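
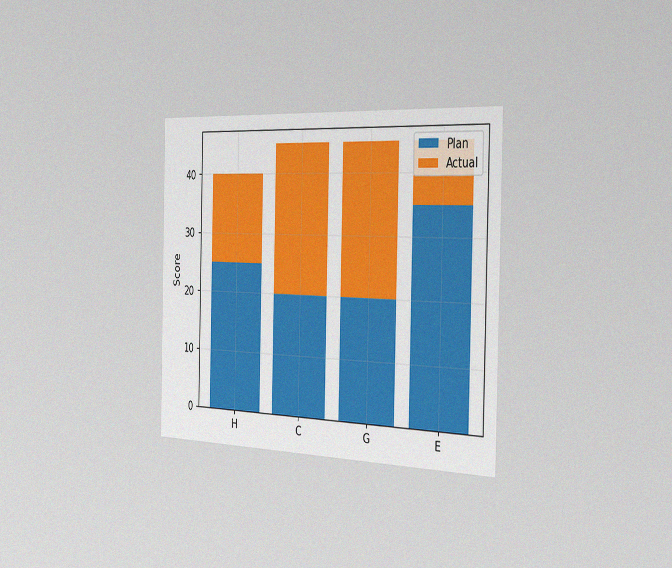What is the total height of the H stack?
40

The chart is viewed slightly from the right, with some photo noise. The H stack's top reaches 40 on the y-axis.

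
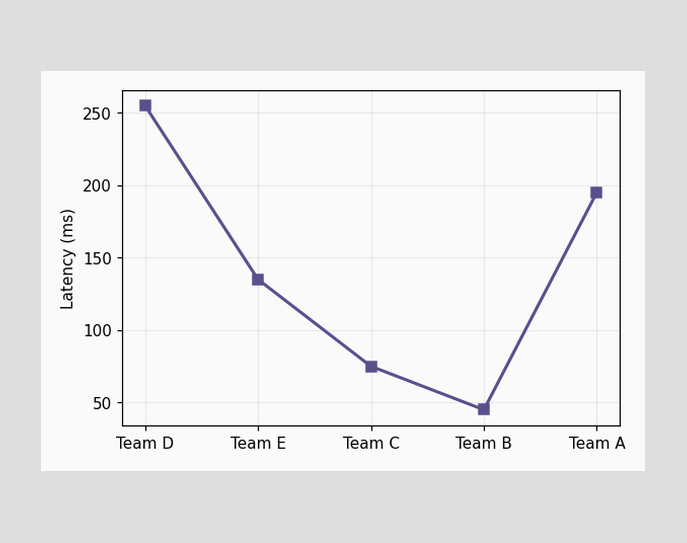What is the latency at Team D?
At Team D, the line is at 255ms.

255ms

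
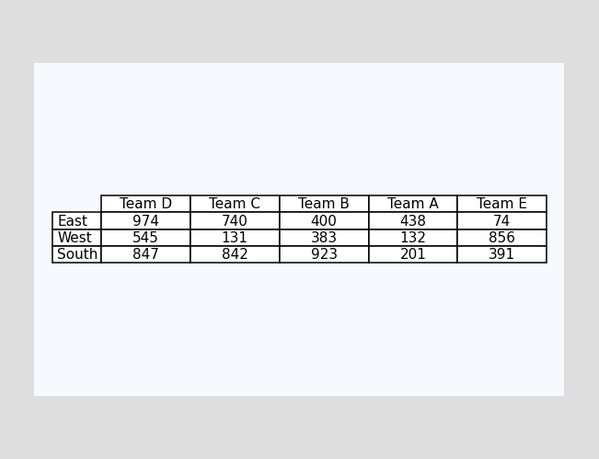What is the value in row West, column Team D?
The (West, Team D) cell reads 545.

545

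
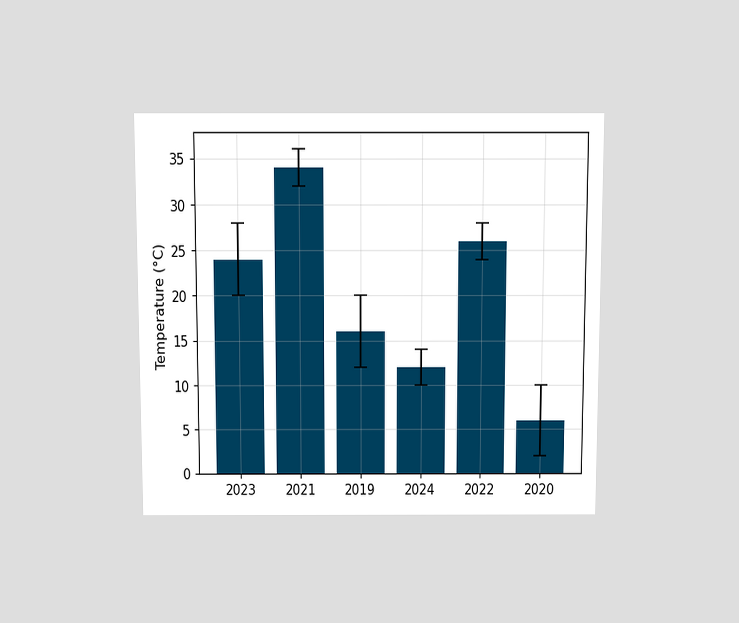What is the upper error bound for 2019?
The chart is viewed slightly from above. The 2019 bar's upper whisker reaches 20°C.

20°C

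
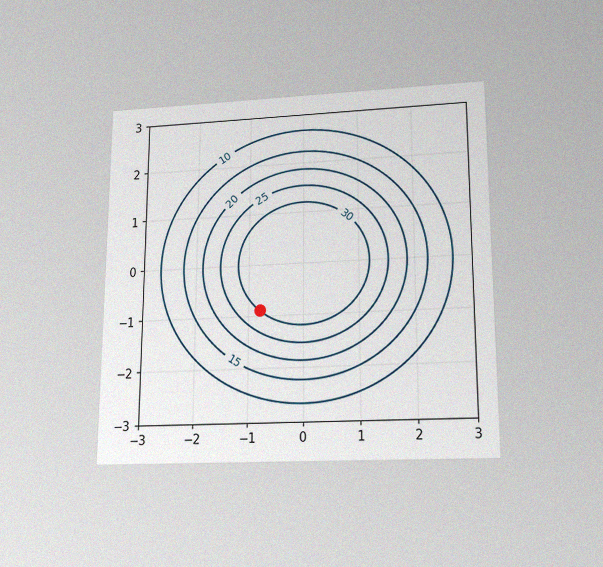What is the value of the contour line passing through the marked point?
The chart is viewed slightly from below, with some photo noise. The marked point sits on the contour labelled 30.

30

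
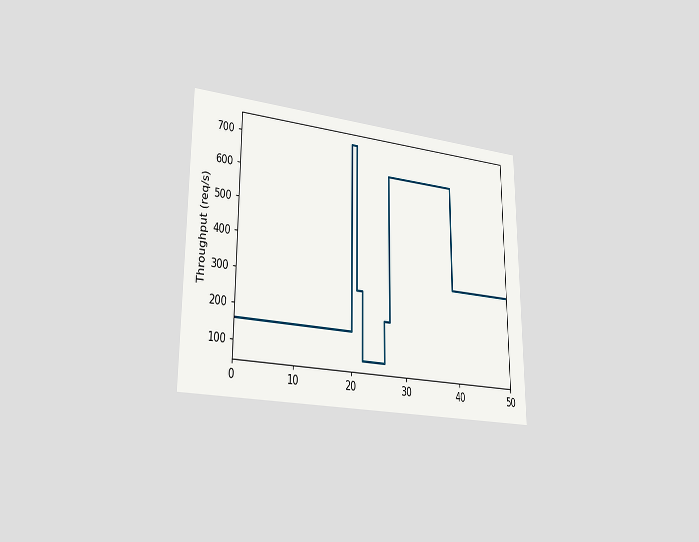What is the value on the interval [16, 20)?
The chart is viewed slightly from the left. On [16, 20) the step sits at 160req/s.

160req/s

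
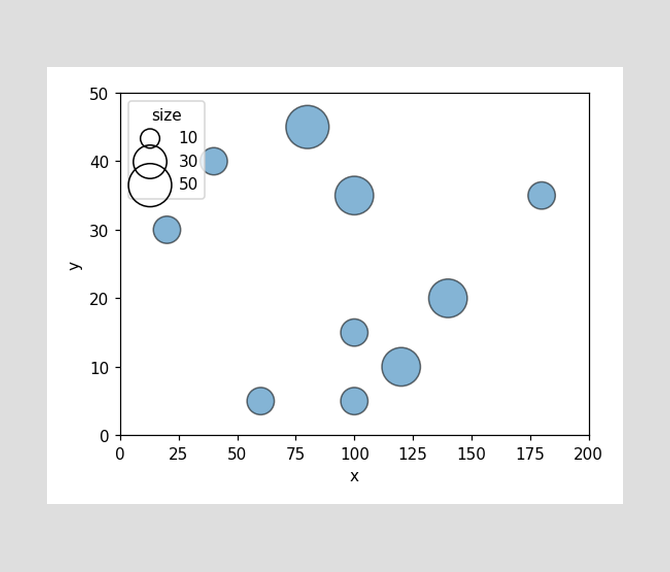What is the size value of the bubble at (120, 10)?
40

Matching the bubble at (120, 10) against the size legend gives 40.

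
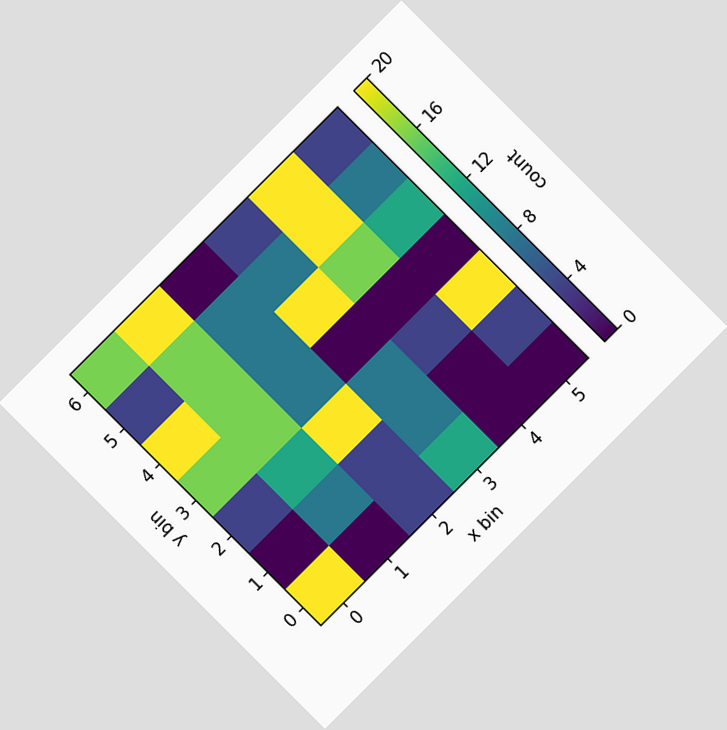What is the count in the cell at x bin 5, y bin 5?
8

The chart is tilted about 45° counter-clockwise. Matching the cell (5, 5) against the colorbar gives 8.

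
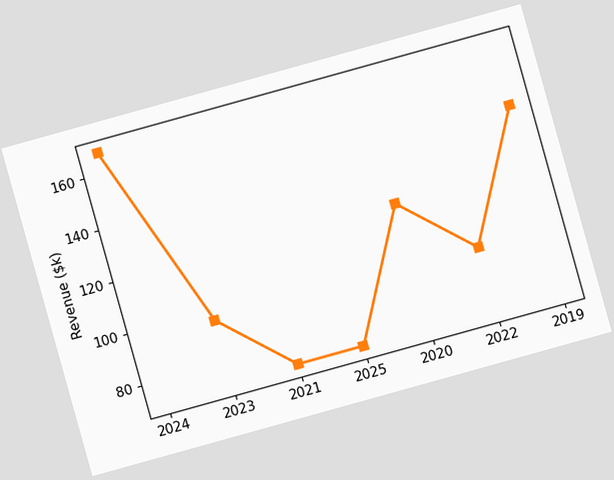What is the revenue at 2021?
$72k

The chart is tilted about 16° counter-clockwise. At 2021, the line is at $72k.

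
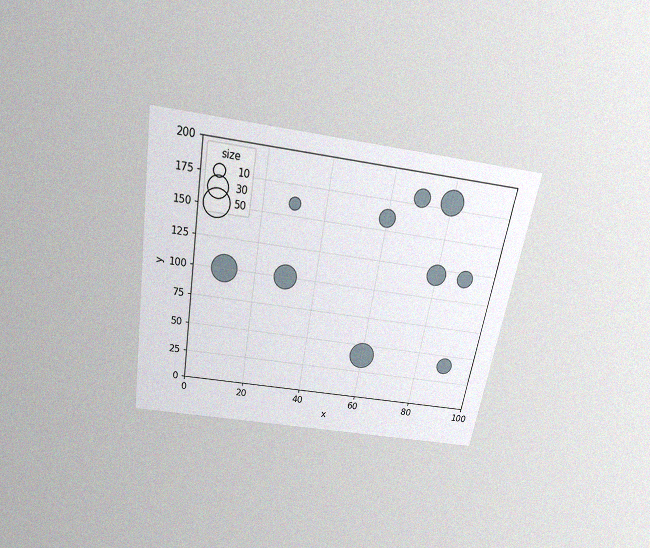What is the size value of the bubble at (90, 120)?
The chart is tilted about 10° clockwise and viewed slightly from above, with some photo noise. Matching the bubble at (90, 120) against the size legend gives 20.

20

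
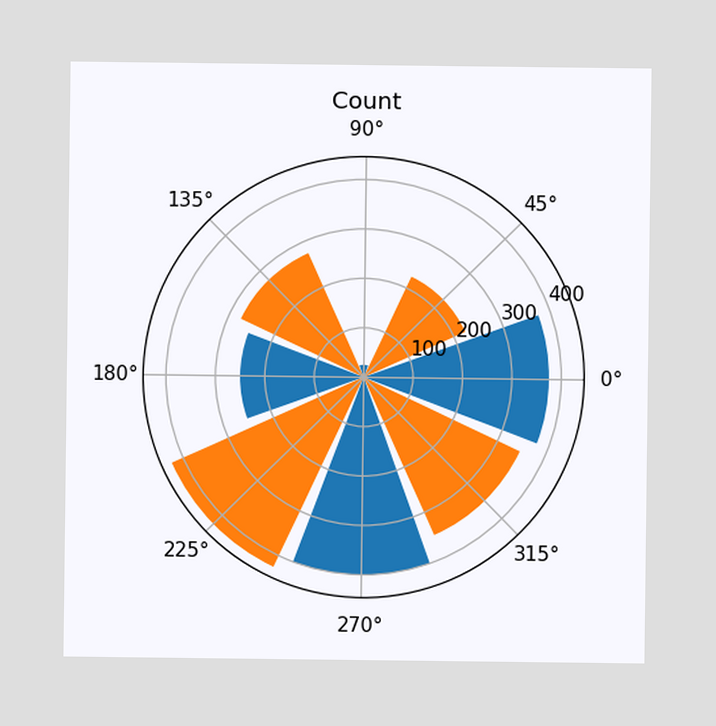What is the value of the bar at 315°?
The bar at 315° reaches 350 on the radial axis.

350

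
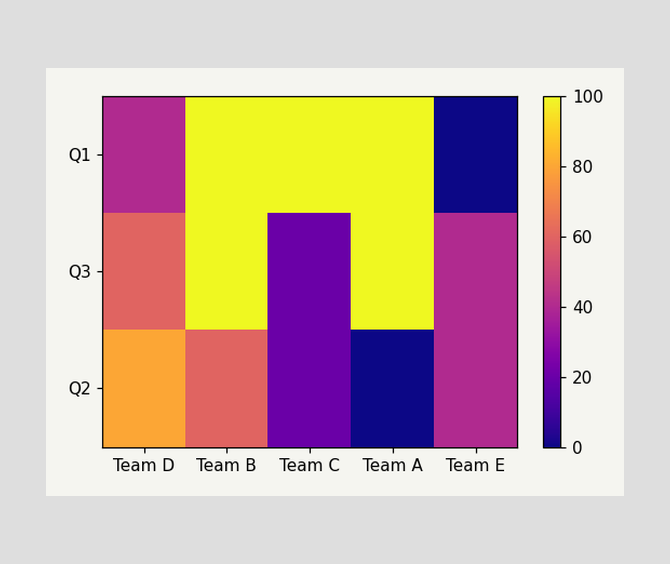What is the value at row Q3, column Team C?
Matching cell (Q3, Team C) against the colorbar gives 20.

20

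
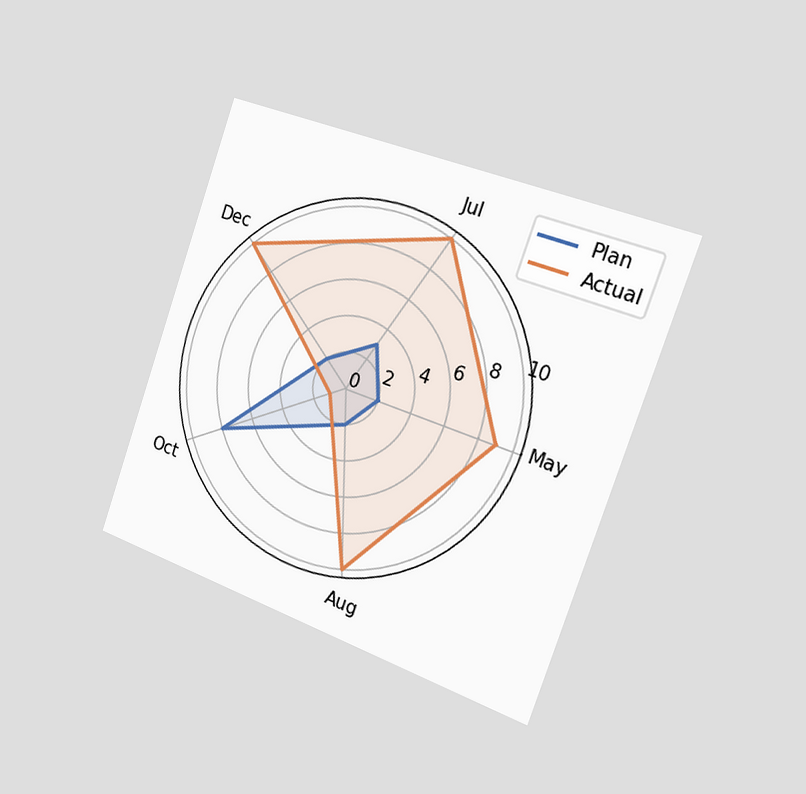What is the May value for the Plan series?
The chart is tilted about 19° clockwise and viewed slightly from the right. On the May axis, Plan reaches 2.

2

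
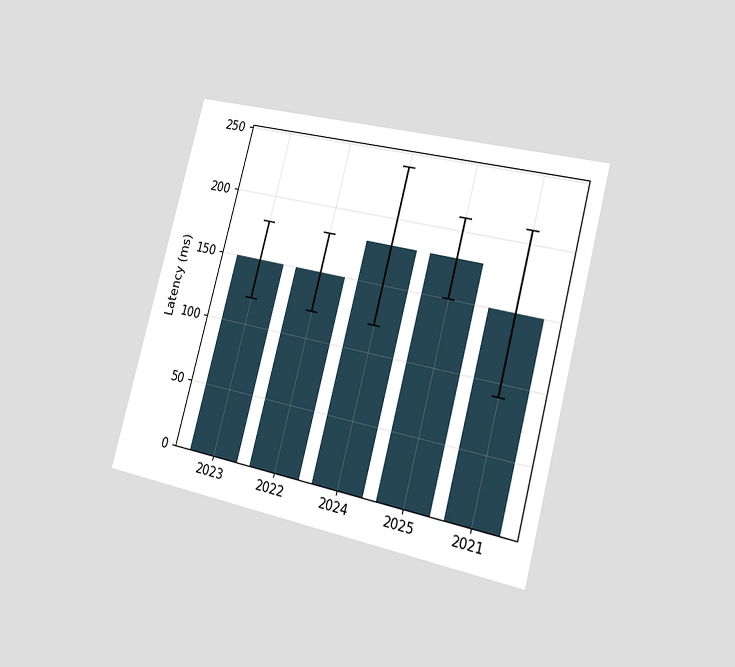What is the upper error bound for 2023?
The chart is tilted about 15° clockwise and viewed slightly from the right. The 2023 bar's upper whisker reaches 180ms.

180ms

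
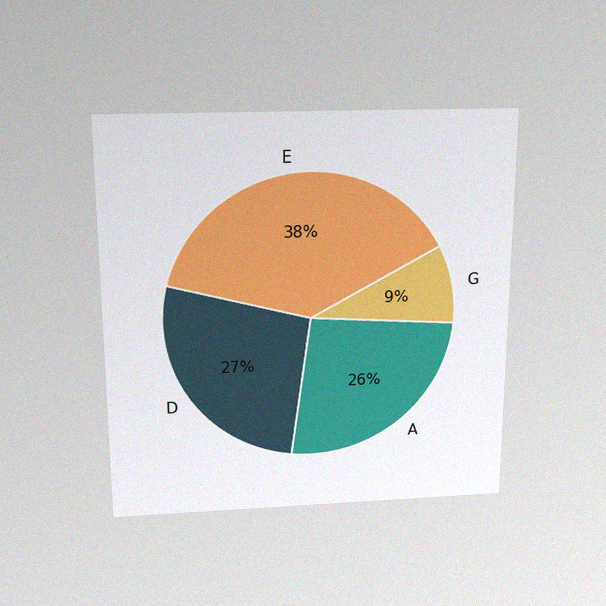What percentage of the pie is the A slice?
26%

The chart is viewed slightly from above, with some photo noise. The A slice takes up 26% of the pie.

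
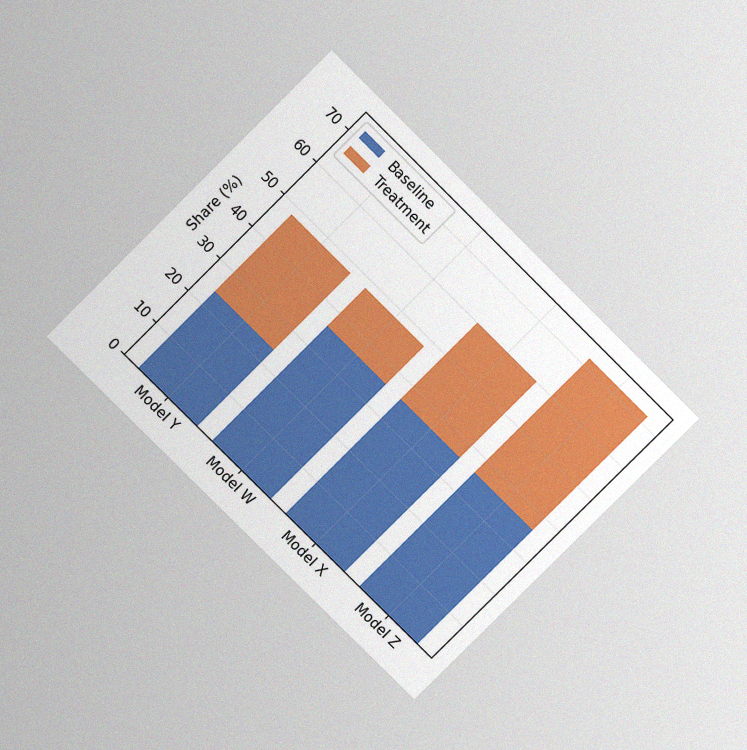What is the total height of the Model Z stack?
The chart is tilted about 45° clockwise and viewed slightly from above, with some photo noise. The Model Z stack's top reaches 72% on the y-axis.

72%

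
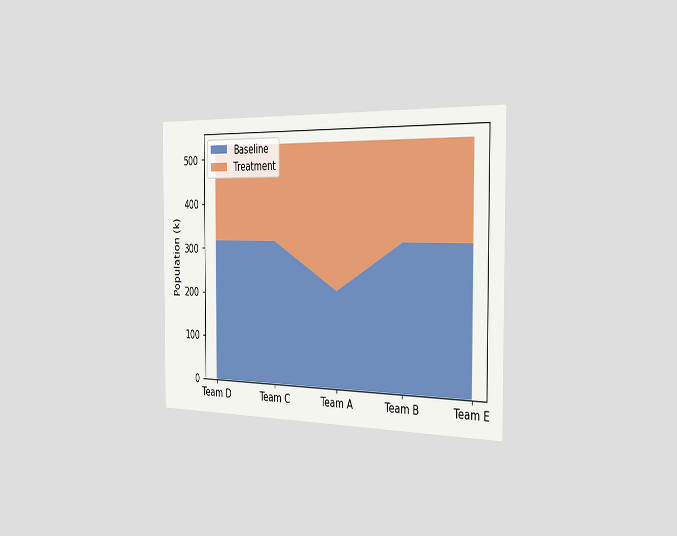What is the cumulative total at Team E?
530k

The chart is viewed slightly from the right. The stacked total at Team E reaches 530k.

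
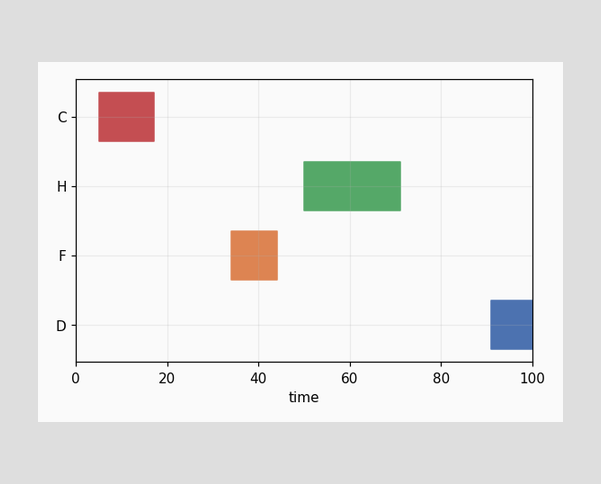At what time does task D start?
The D bar begins at t=91.

91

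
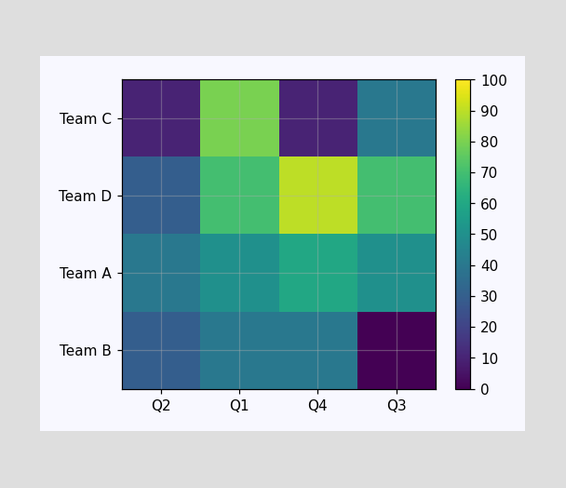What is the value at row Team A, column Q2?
40

Matching cell (Team A, Q2) against the colorbar gives 40.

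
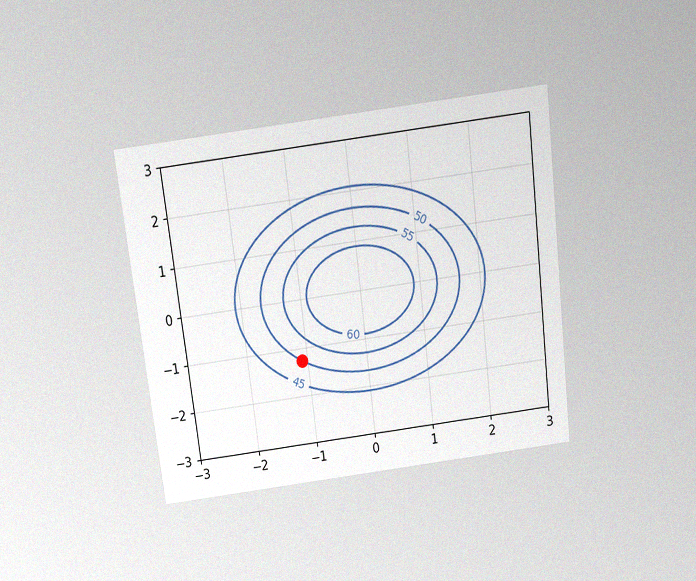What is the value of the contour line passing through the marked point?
50

The chart is tilted about 7° counter-clockwise and viewed slightly from above, with some photo noise. The marked point sits on the contour labelled 50.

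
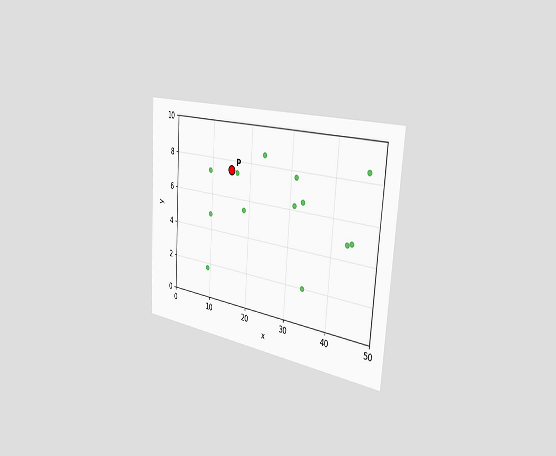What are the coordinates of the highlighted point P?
The chart is tilted about 4° clockwise and viewed slightly from the right. Following the gridlines from P to each axis, P sits at (15, 7.5).

(15, 7.5)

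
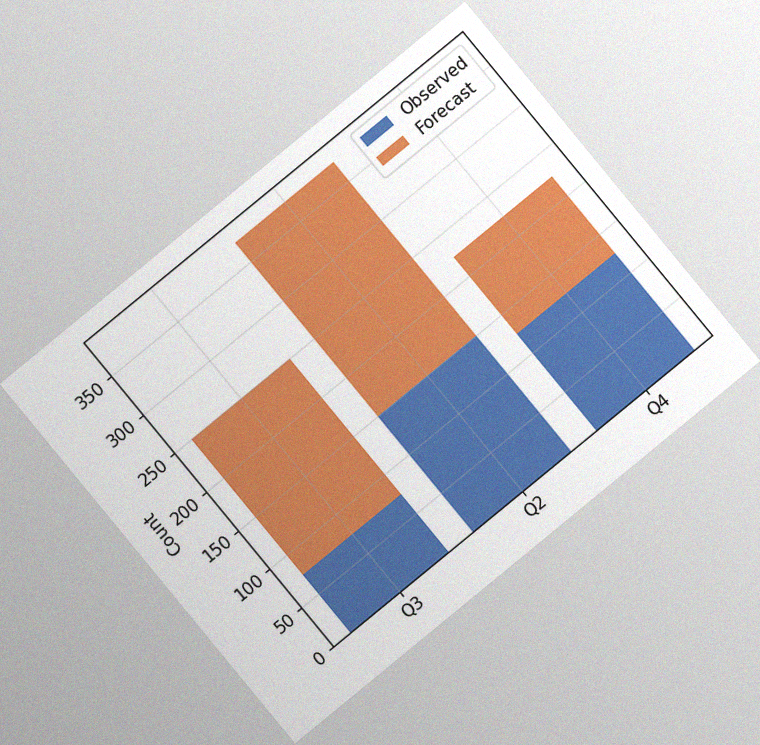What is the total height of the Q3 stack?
250

The chart is tilted about 39° counter-clockwise, with some photo noise. The Q3 stack's top reaches 250 on the y-axis.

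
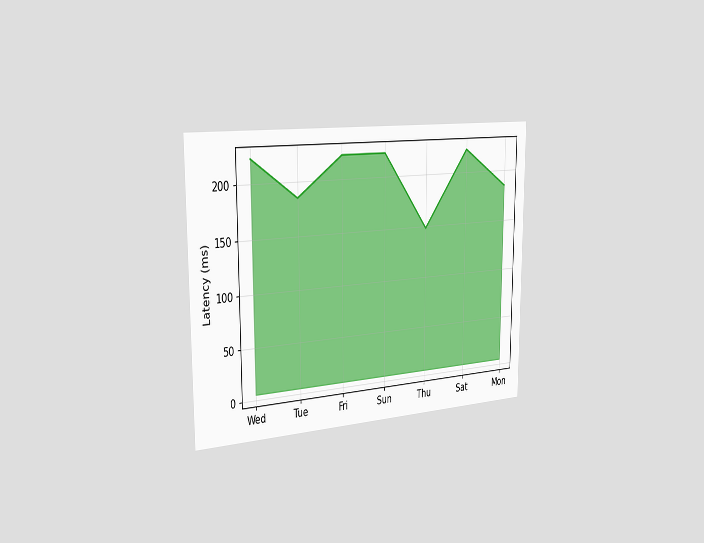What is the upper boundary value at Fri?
222ms

The chart is viewed slightly from the left. At Fri the upper boundary is at 222ms.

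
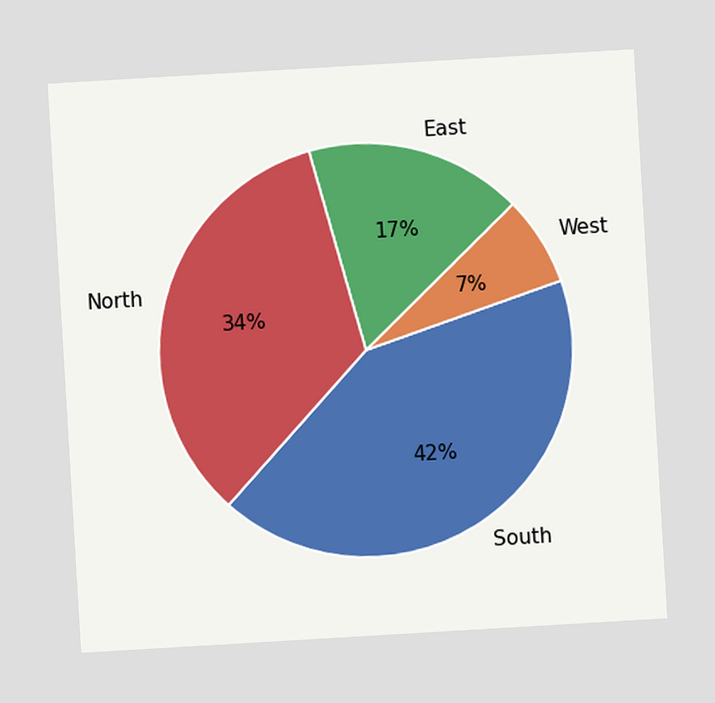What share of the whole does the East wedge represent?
17%

The chart is tilted about 3° counter-clockwise. The East slice takes up 17% of the pie.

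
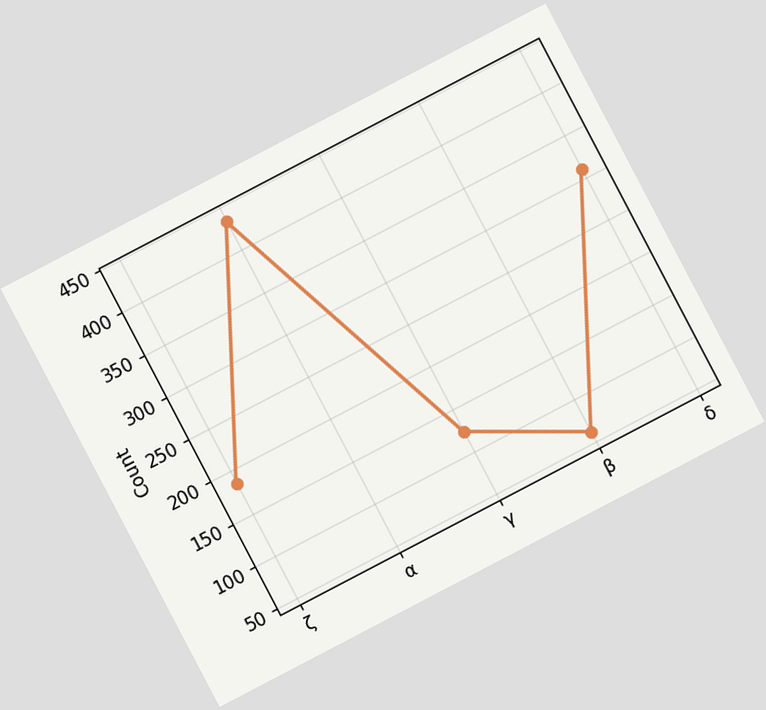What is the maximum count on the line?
The chart is tilted about 28° counter-clockwise. The highest point is at α, and reading across to the y-axis gives 434.

434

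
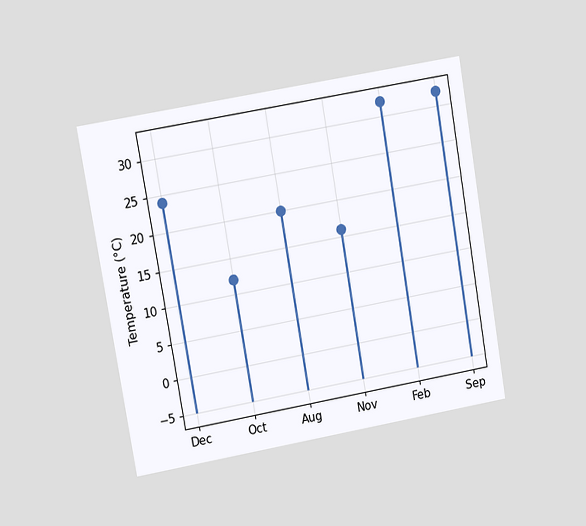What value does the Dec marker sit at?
24°C

The chart is tilted about 10° counter-clockwise and viewed at a slight angle. The Dec marker sits at 24°C.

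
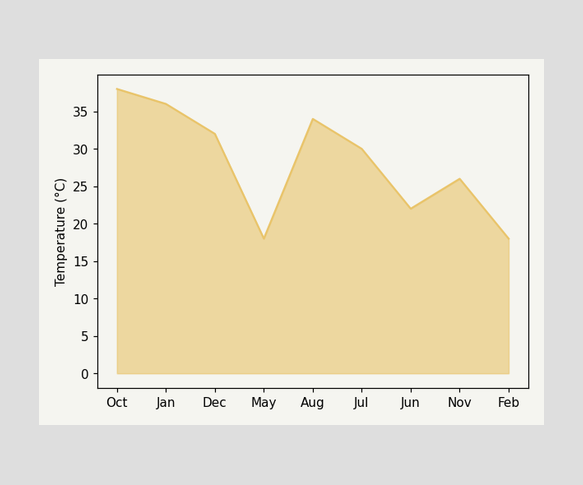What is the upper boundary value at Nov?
26°C

At Nov the upper boundary is at 26°C.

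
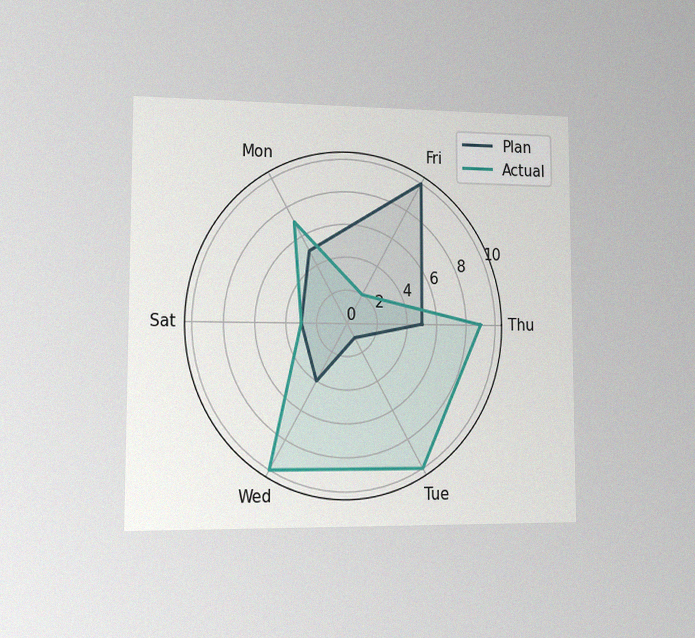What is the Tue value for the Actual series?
10

The chart is viewed slightly from the left, with some photo noise. On the Tue axis, Actual reaches 10.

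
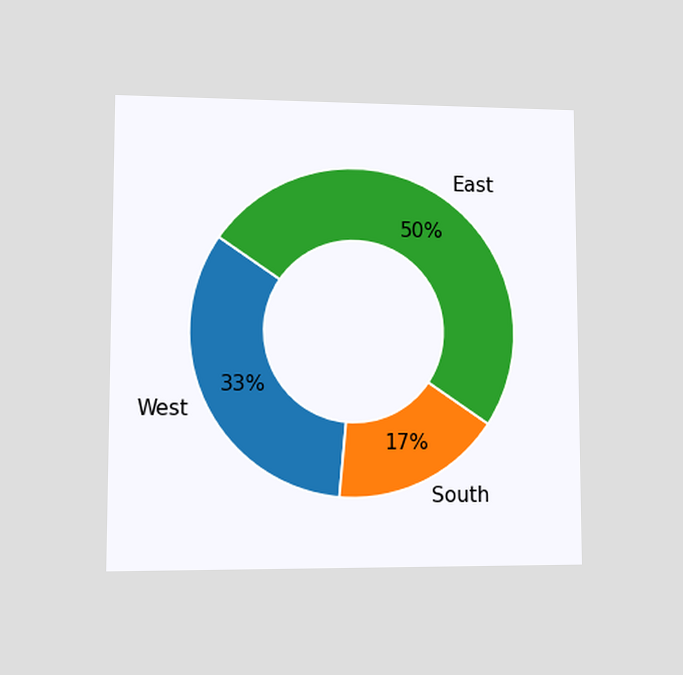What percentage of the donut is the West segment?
33%

The chart is viewed at a slight angle. The West segment takes up 33% of the ring.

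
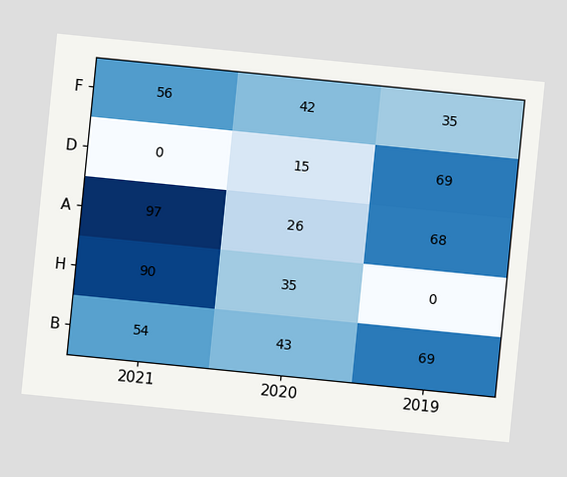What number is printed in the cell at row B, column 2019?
69

The chart is tilted about 6° clockwise. The (B, 2019) cell reads 69.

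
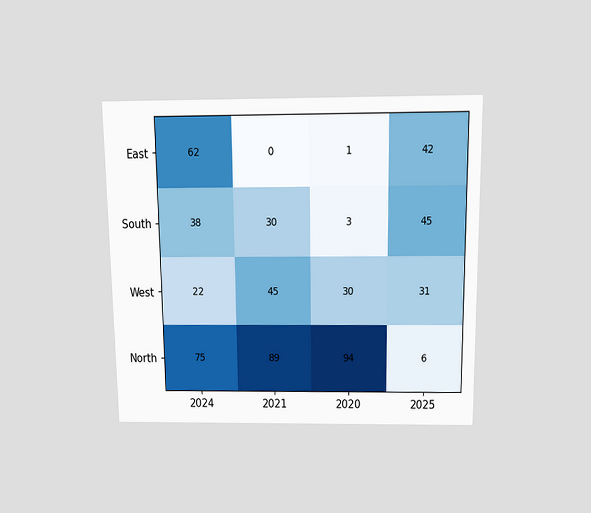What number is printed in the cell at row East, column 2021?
0

The chart is viewed slightly from above. The (East, 2021) cell reads 0.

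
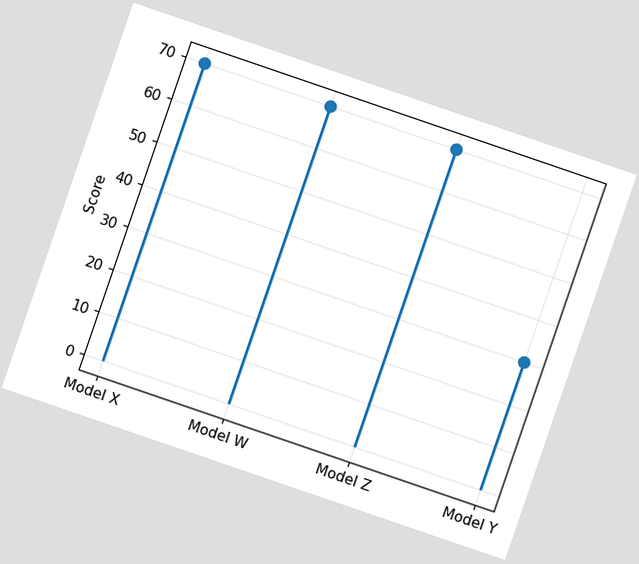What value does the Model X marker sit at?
70

The chart is tilted about 19° clockwise. The Model X marker sits at 70.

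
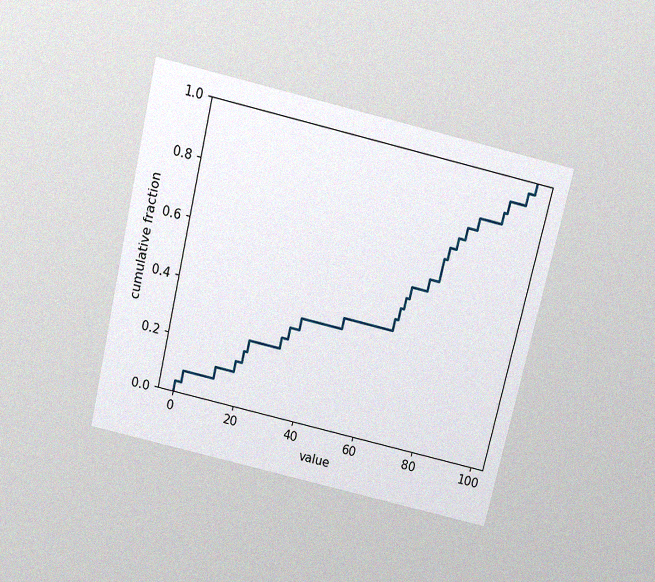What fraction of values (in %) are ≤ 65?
44%

The chart is tilted about 13° clockwise and viewed slightly from above, with some photo noise. At x=65 the ECDF step is at 44%.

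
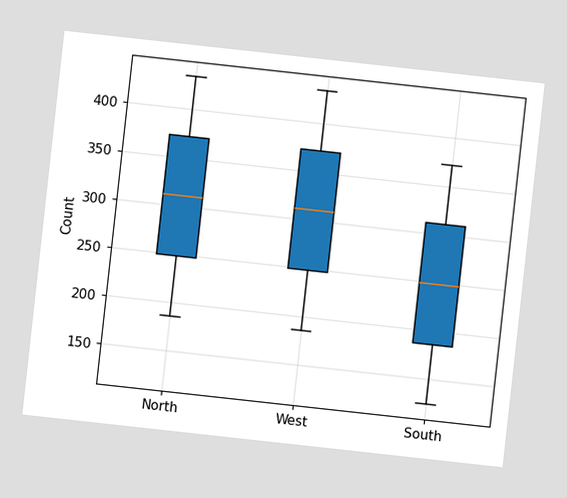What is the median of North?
The chart is tilted about 6° clockwise. The median line in the North box sits at 310.

310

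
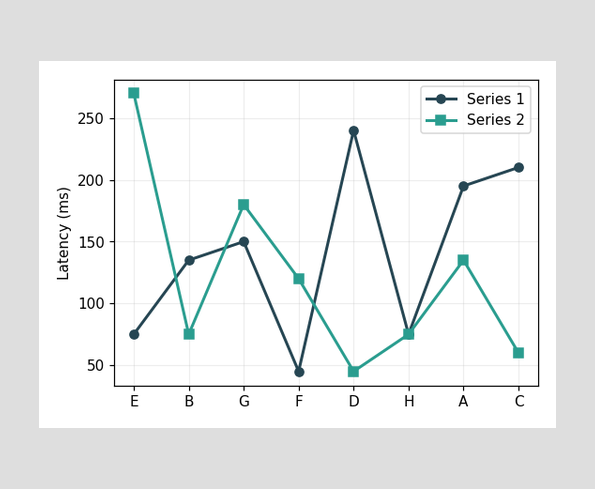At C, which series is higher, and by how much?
Series 1, by 150ms

At C, Series 1 sits above the other line by 150ms.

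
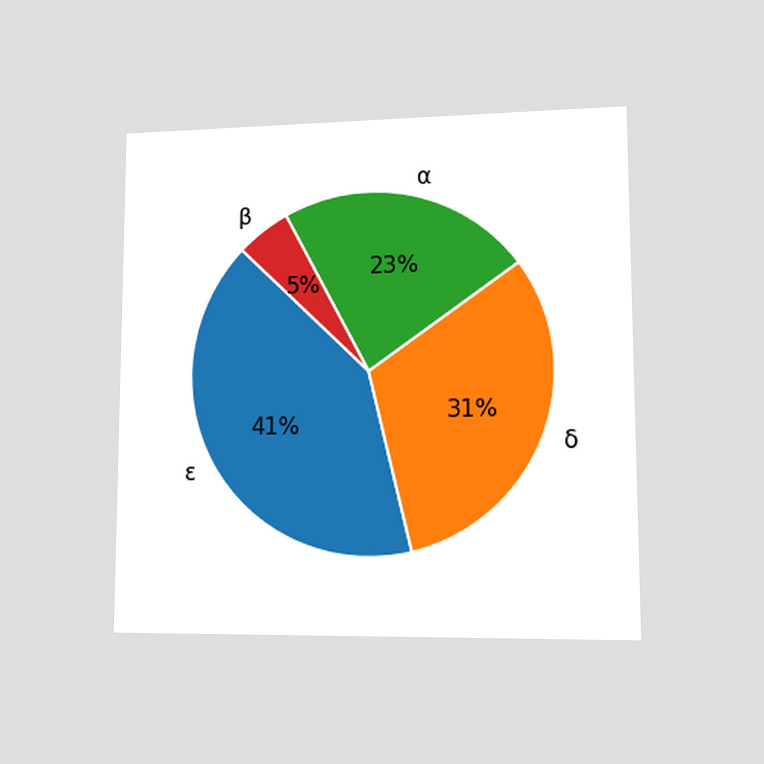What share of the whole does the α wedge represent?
The chart is viewed at a slight angle. The α slice takes up 23% of the pie.

23%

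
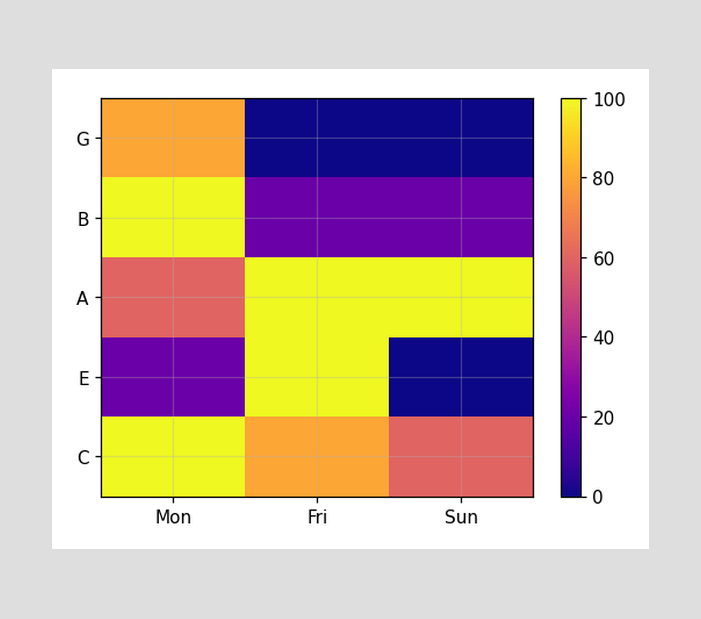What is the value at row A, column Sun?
Matching cell (A, Sun) against the colorbar gives 100.

100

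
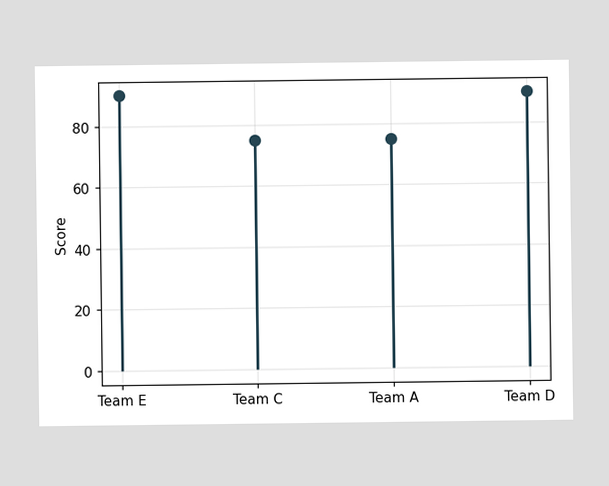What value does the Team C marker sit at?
75

The Team C marker sits at 75.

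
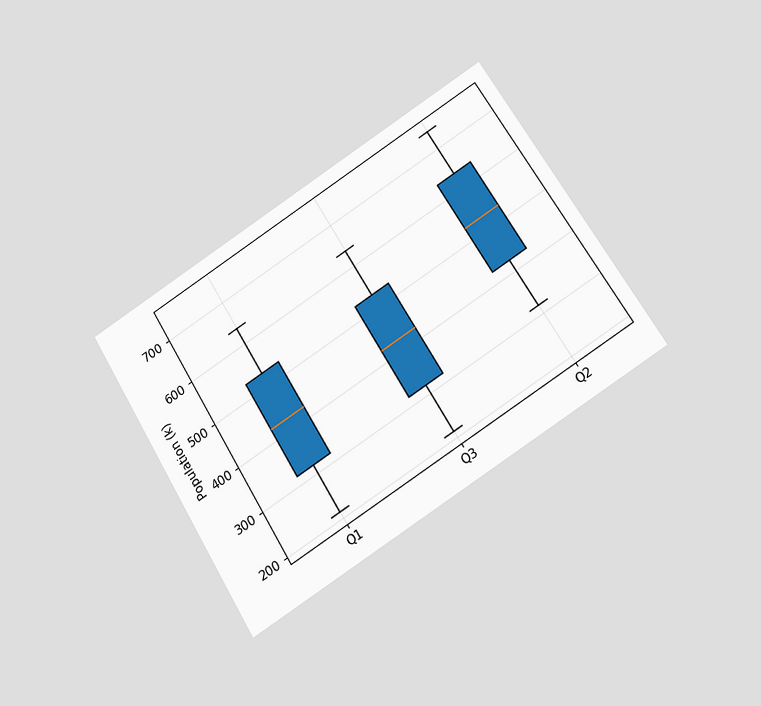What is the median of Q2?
The chart is tilted about 31° counter-clockwise and viewed slightly from below. The median line in the Q2 box sits at 530k.

530k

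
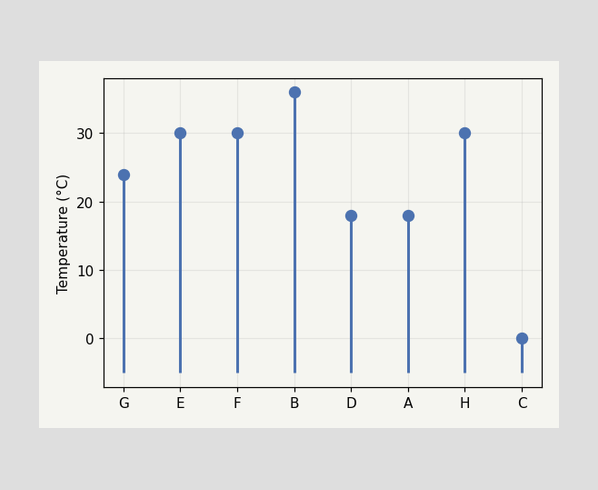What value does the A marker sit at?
The A marker sits at 18°C.

18°C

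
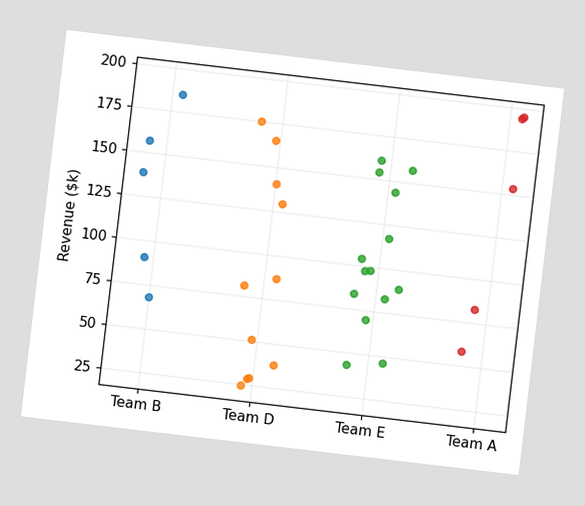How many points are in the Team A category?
5

The chart is tilted about 7° clockwise. Counting the markers in the Team A column gives 5.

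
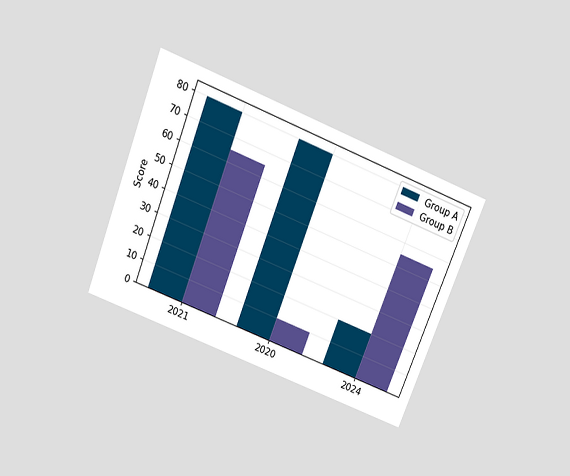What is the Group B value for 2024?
55

The chart is tilted about 21° clockwise and viewed slightly from above. The Group B bar at 2024 reaches 55 on the y-axis.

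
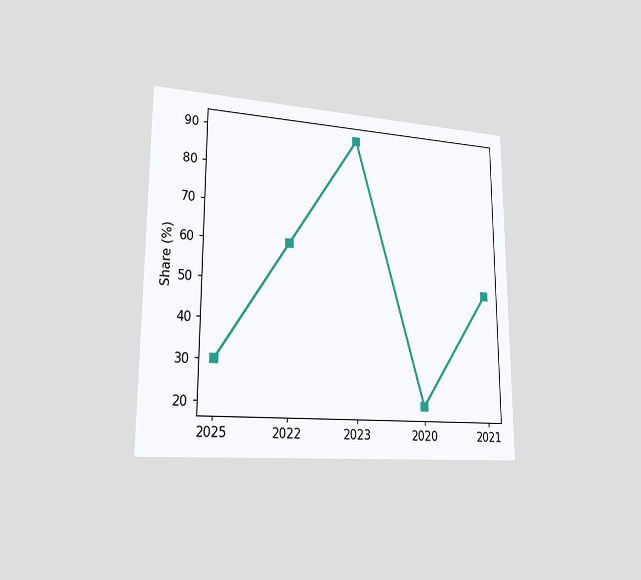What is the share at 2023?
90%

The chart is viewed slightly from the left. At 2023, the line is at 90%.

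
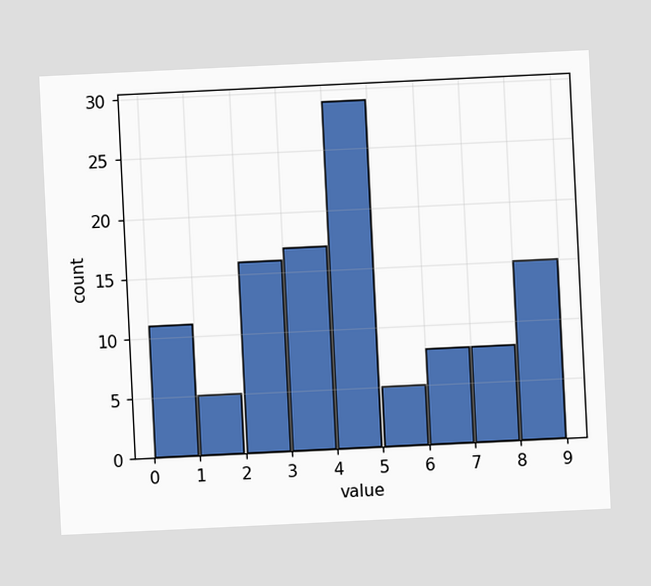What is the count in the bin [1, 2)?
5

The chart is tilted about 3° counter-clockwise. The [1, 2) bin has height 5.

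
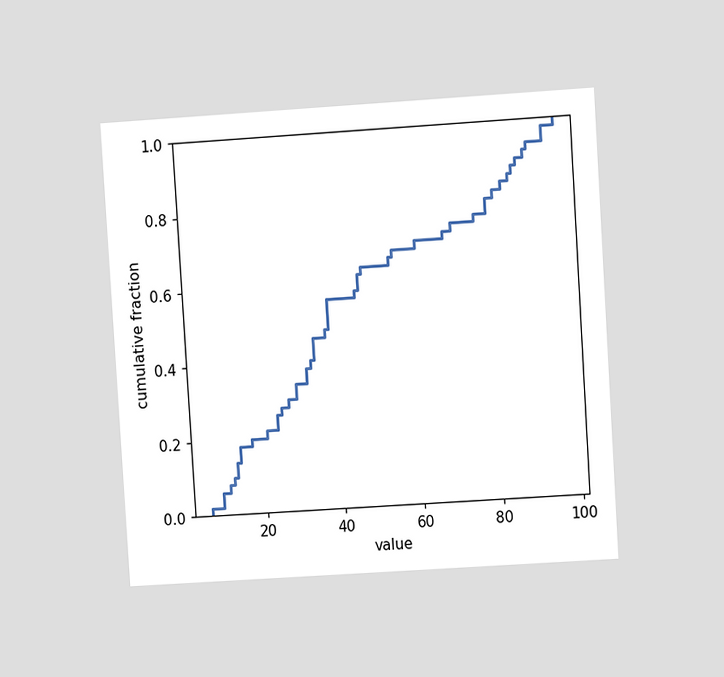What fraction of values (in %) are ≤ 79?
80%

The chart is tilted about 4° counter-clockwise and viewed at a slight angle. At x=79 the ECDF step is at 80%.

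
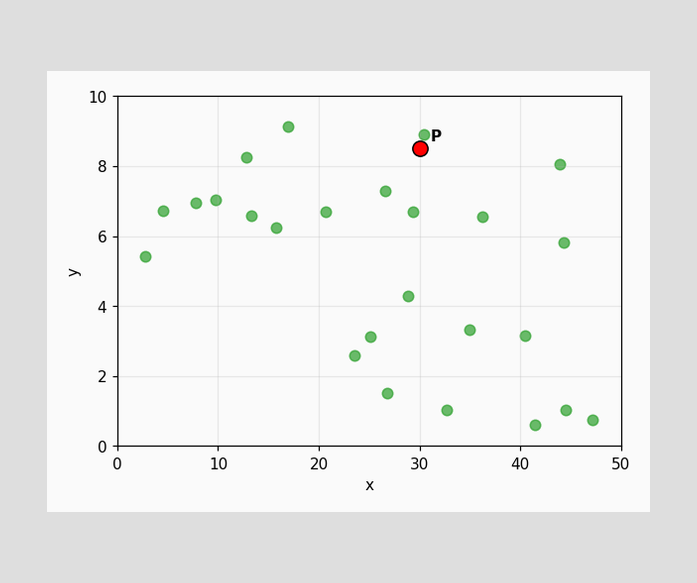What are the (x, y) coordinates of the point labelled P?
(30, 8.5)

Following the gridlines from P to each axis, P sits at (30, 8.5).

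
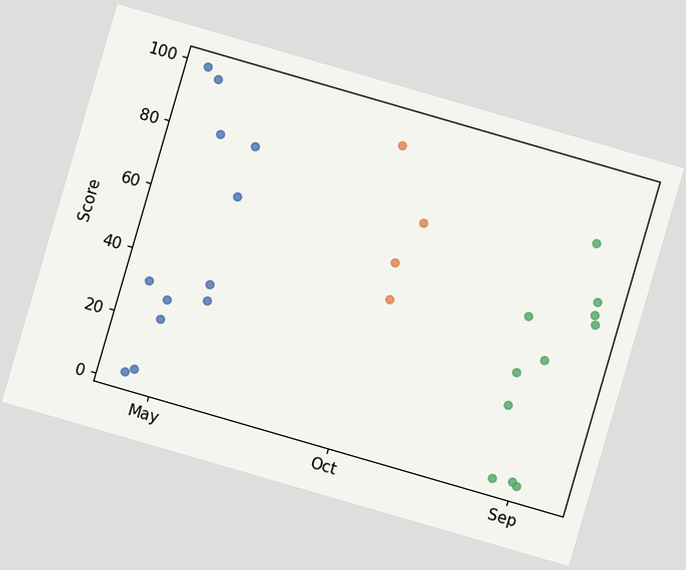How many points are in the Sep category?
11

The chart is tilted about 16° clockwise. Counting the markers in the Sep column gives 11.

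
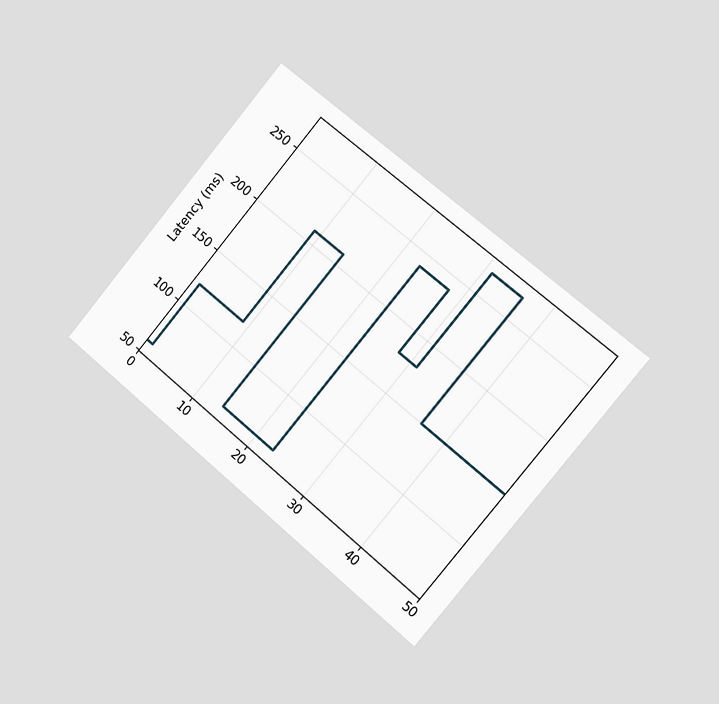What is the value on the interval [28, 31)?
The chart is tilted about 40° clockwise and viewed slightly from the right. On [28, 31) the step sits at 180ms.

180ms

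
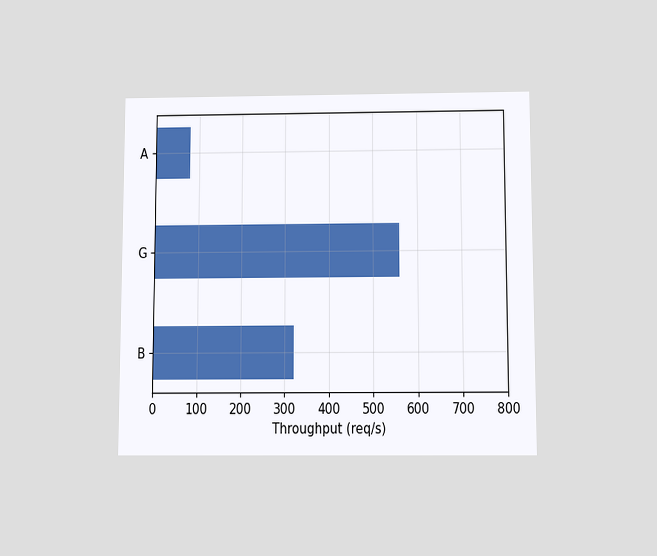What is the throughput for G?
560req/s

The chart is viewed slightly from below. Reading along the chart's x-axis, the G bar reaches 560req/s.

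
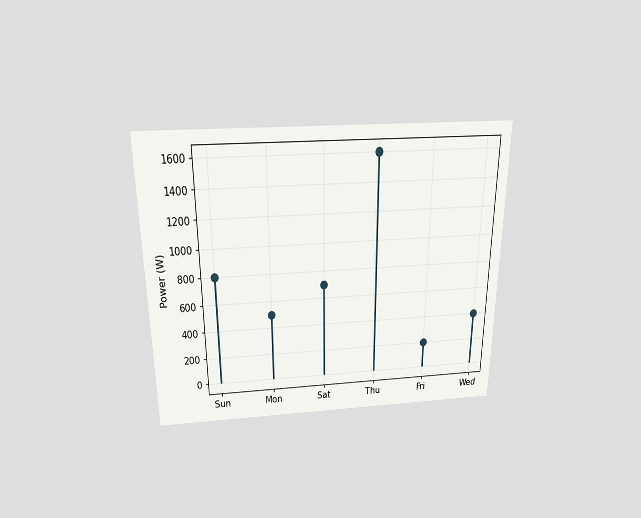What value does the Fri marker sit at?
The chart is viewed slightly from above. The Fri marker sits at 200W.

200W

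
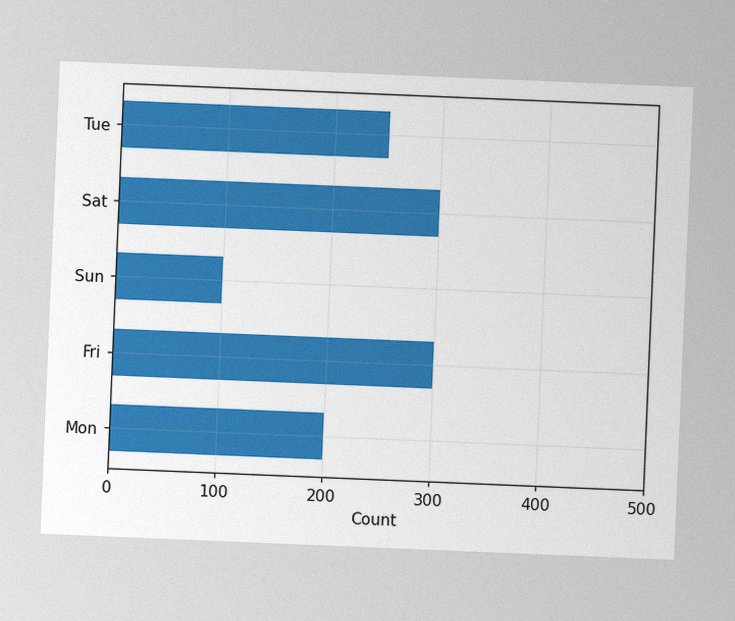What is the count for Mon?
200

The chart is tilted about 2° clockwise, with some photo noise. Reading along the chart's x-axis, the Mon bar reaches 200.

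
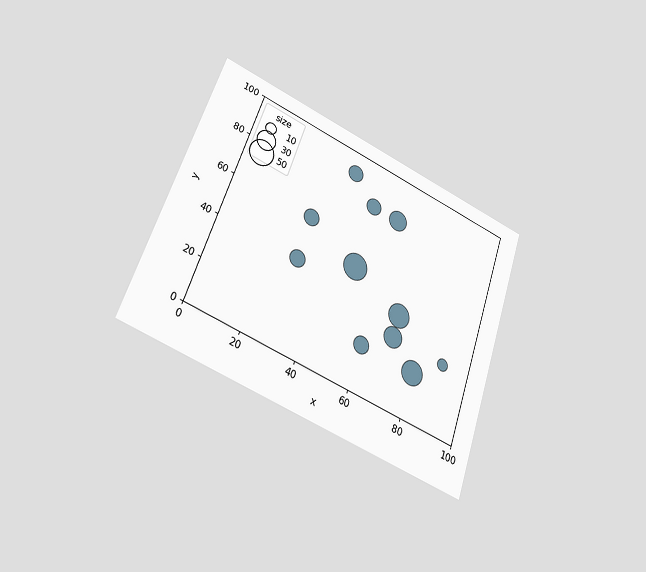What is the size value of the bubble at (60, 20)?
20

The chart is tilted about 19° clockwise and viewed at a slight angle. Matching the bubble at (60, 20) against the size legend gives 20.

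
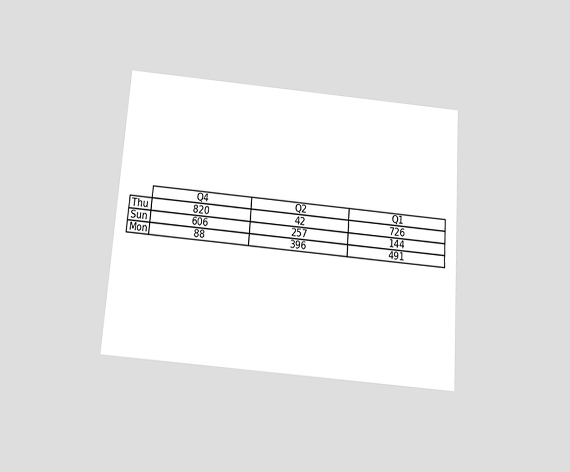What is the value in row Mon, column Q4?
The chart is tilted about 4° clockwise and viewed slightly from below. The (Mon, Q4) cell reads 88.

88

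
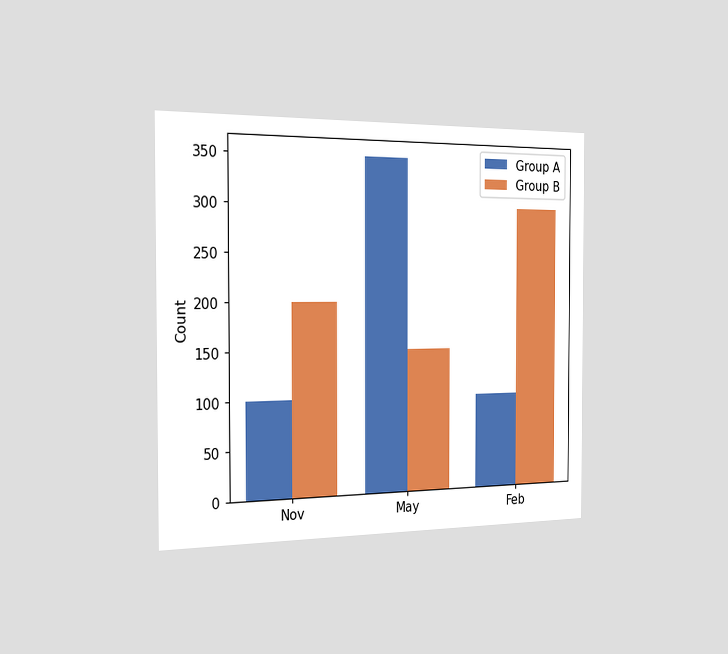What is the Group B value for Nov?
200

The chart is viewed slightly from the left. The Group B bar at Nov reaches 200 on the y-axis.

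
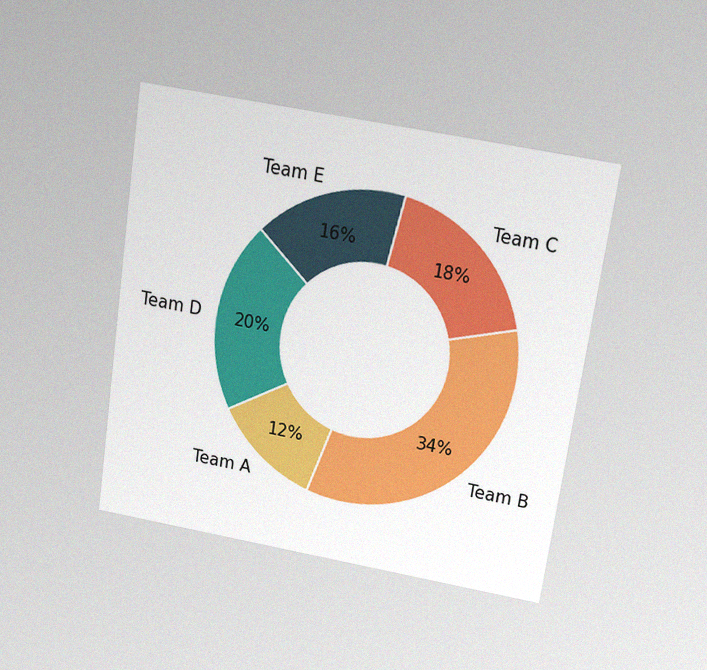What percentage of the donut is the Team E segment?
The chart is tilted about 8° clockwise and viewed slightly from above, with some photo noise. The Team E segment takes up 16% of the ring.

16%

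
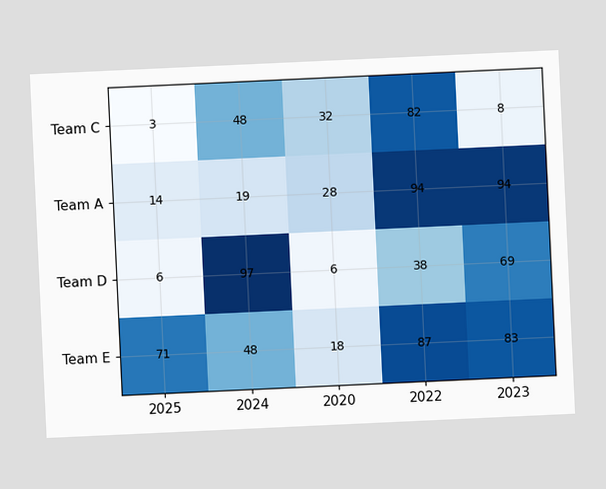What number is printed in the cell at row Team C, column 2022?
82

The chart is tilted about 3° counter-clockwise. The (Team C, 2022) cell reads 82.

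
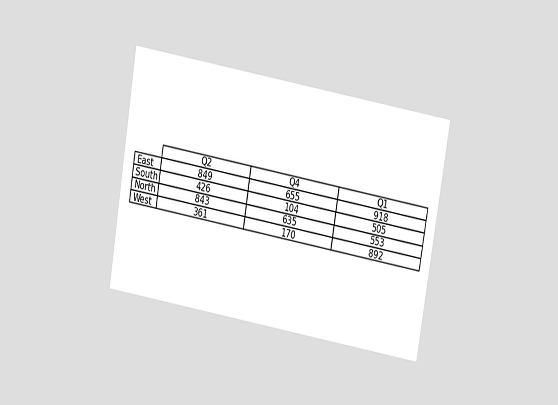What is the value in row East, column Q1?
The chart is tilted about 10° clockwise and viewed slightly from above. The (East, Q1) cell reads 918.

918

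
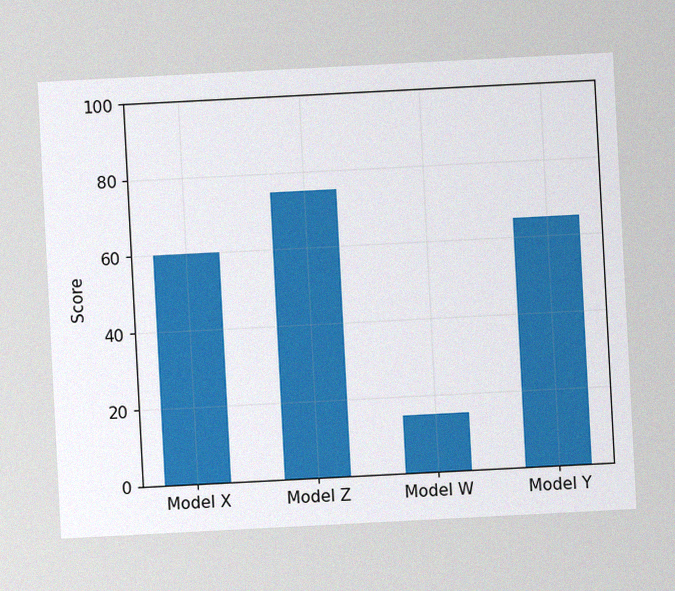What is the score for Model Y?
65

The chart is tilted about 3° counter-clockwise, with some photo noise. Reading along the chart's y-axis, the Model Y bar reaches 65.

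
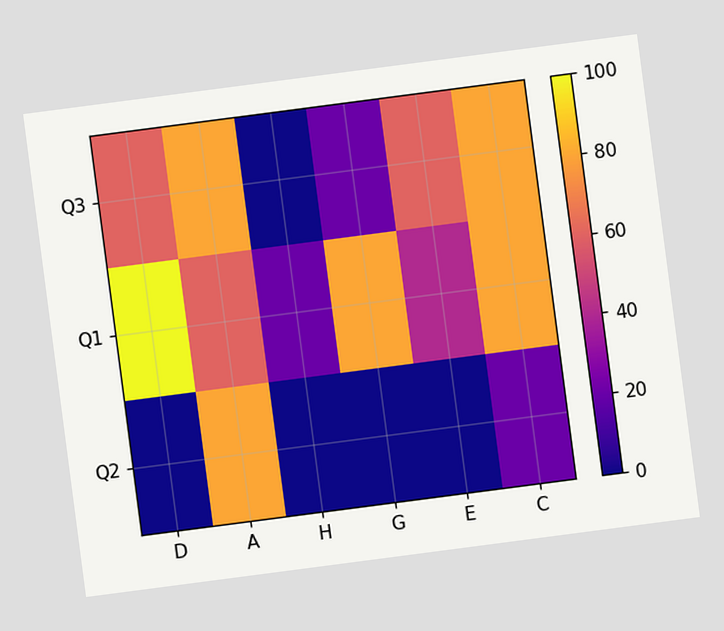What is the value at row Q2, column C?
20

The chart is tilted about 7° counter-clockwise. Matching cell (Q2, C) against the colorbar gives 20.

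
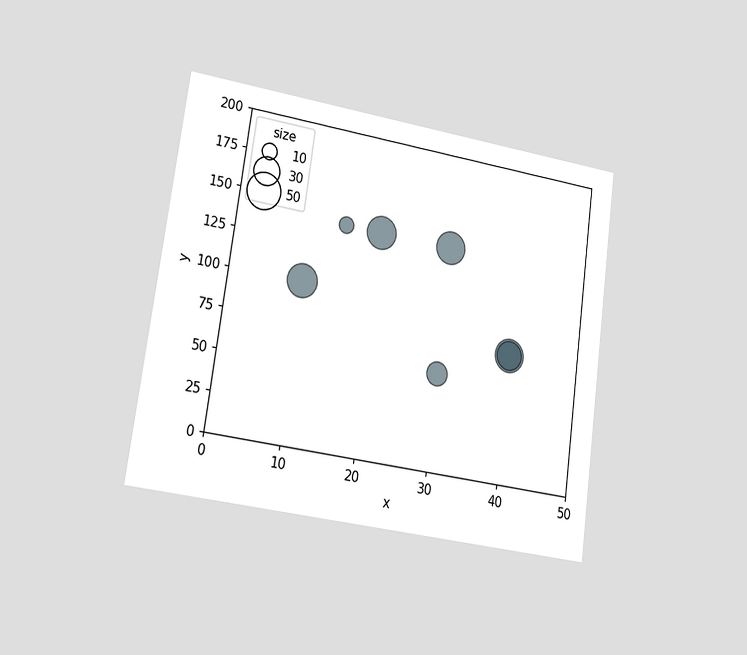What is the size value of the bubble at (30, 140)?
40

The chart is tilted about 8° clockwise and viewed slightly from the left. Matching the bubble at (30, 140) against the size legend gives 40.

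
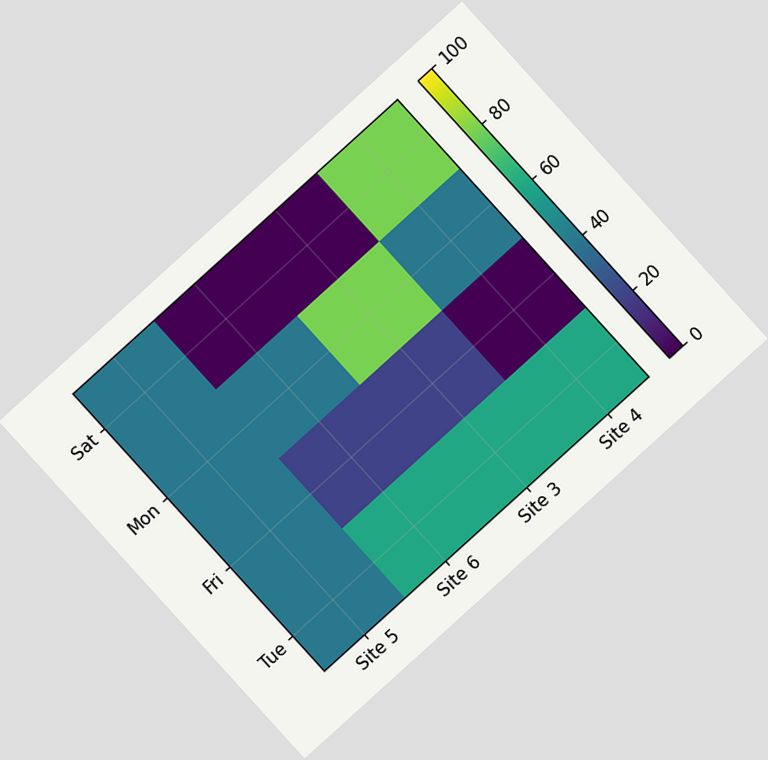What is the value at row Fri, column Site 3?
20

The chart is tilted about 42° counter-clockwise. Matching cell (Fri, Site 3) against the colorbar gives 20.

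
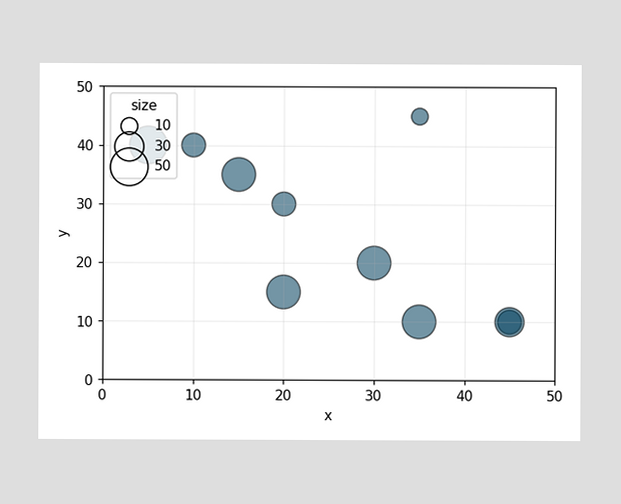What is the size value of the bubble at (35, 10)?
40

Matching the bubble at (35, 10) against the size legend gives 40.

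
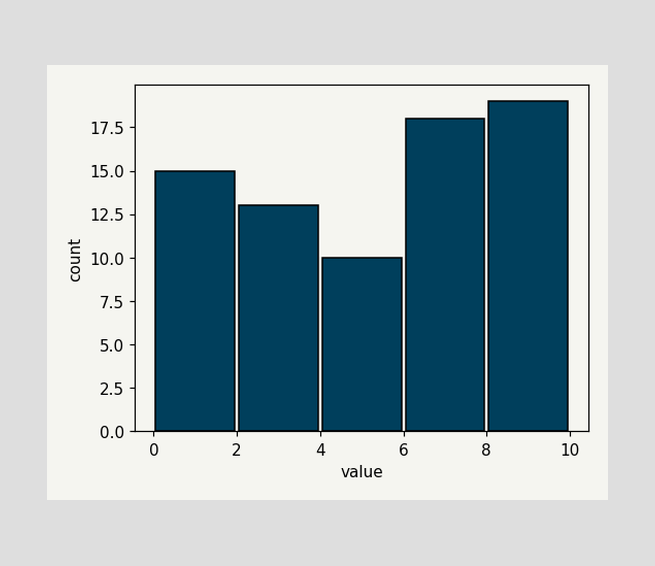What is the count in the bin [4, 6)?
The [4, 6) bin has height 10.

10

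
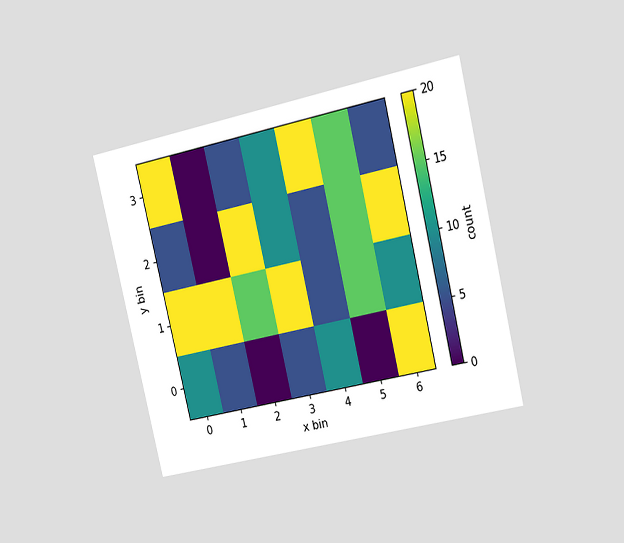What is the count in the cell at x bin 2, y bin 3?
The chart is tilted about 13° counter-clockwise and viewed slightly from the right. Matching the cell (2, 3) against the colorbar gives 5.

5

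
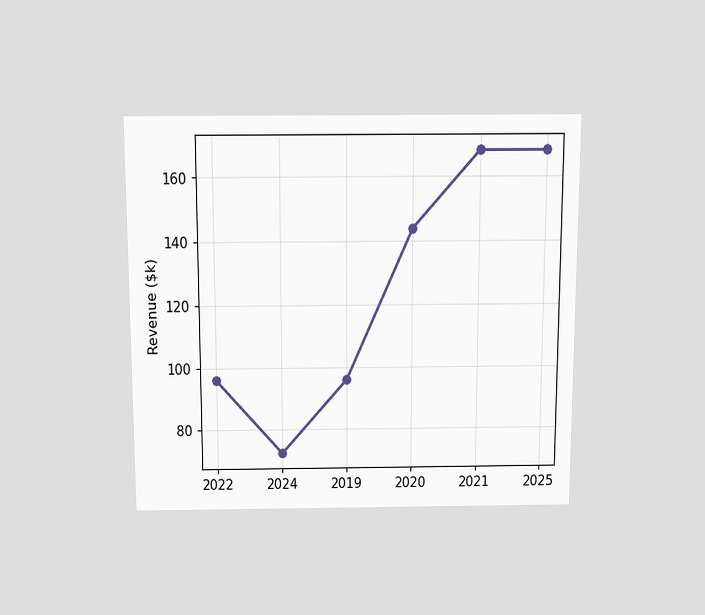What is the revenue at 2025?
The chart is viewed slightly from above. At 2025, the line is at $168k.

$168k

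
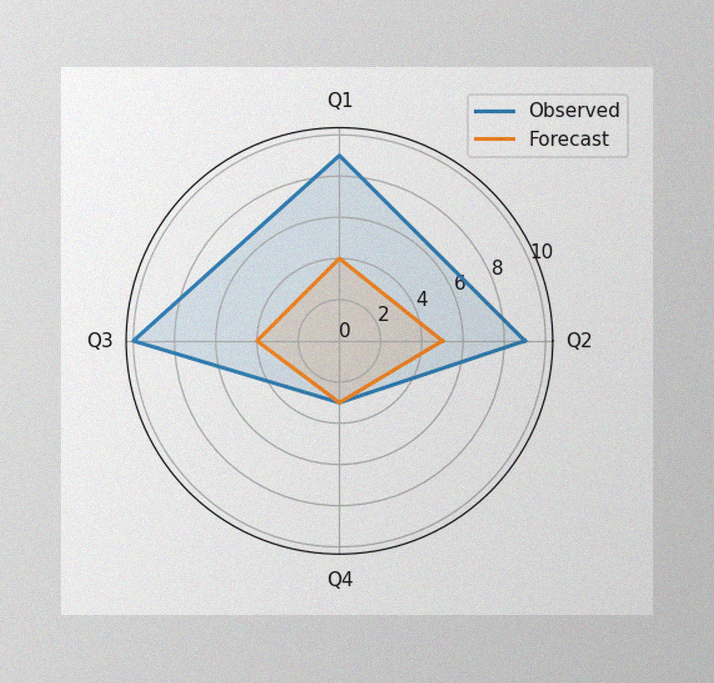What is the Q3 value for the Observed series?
The image has some photo noise and uneven lighting. On the Q3 axis, Observed reaches 10.

10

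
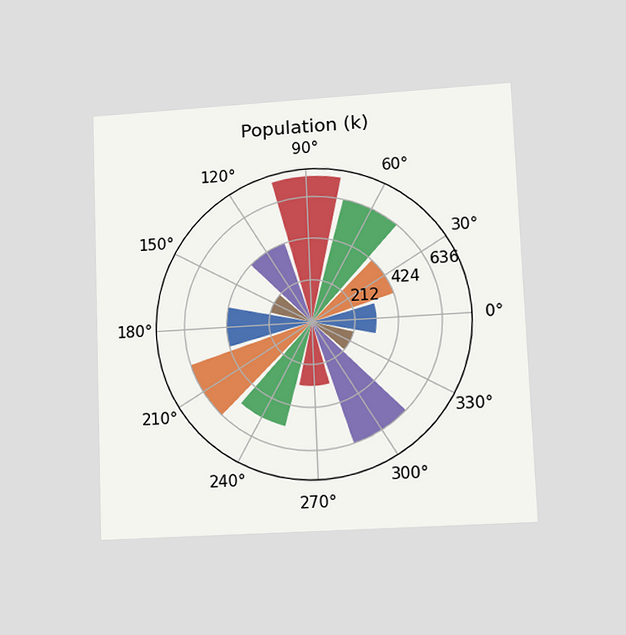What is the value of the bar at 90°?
The chart is tilted about 2° counter-clockwise and viewed at a slight angle. The bar at 90° reaches 742k on the radial axis.

742k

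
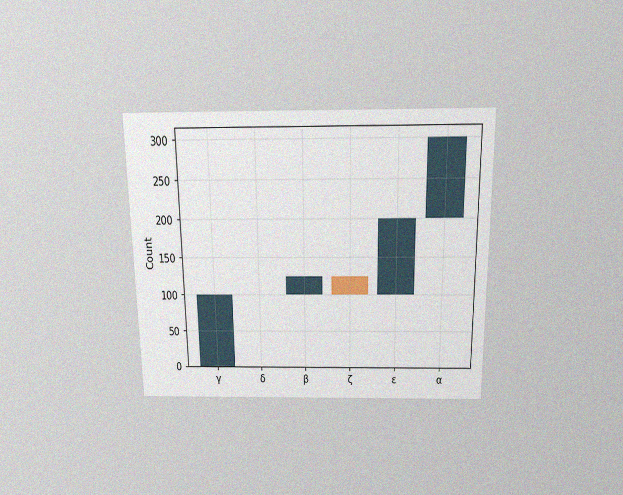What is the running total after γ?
The chart is viewed slightly from above, with some photo noise. After γ the running total reaches 100.

100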